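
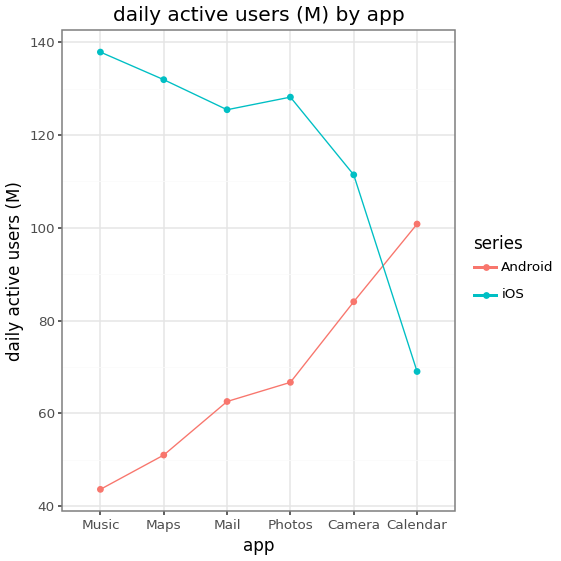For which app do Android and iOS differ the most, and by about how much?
Music: Android ≈ 40, iOS ≈ 140 → gap ≈ 100. Next-largest (Maps) is only ≈ 80.

Music, ≈ 100 M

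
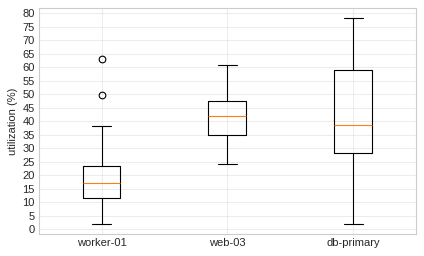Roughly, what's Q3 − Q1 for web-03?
Q3 ≈ 50, Q1 ≈ 35; IQR ≈ 15.

≈ 15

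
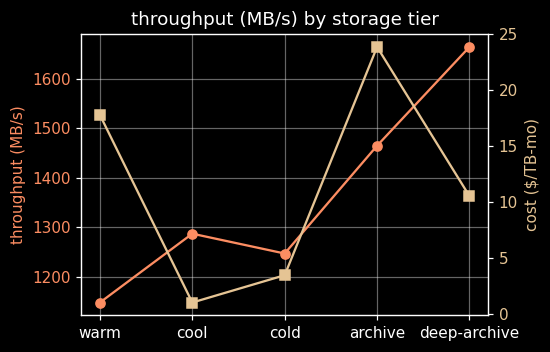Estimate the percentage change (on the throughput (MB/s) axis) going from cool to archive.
≈ +11.5%

cool ≈ 1300, archive ≈ 1450; (1450 − 1300) / 1300 ≈ +11.5%.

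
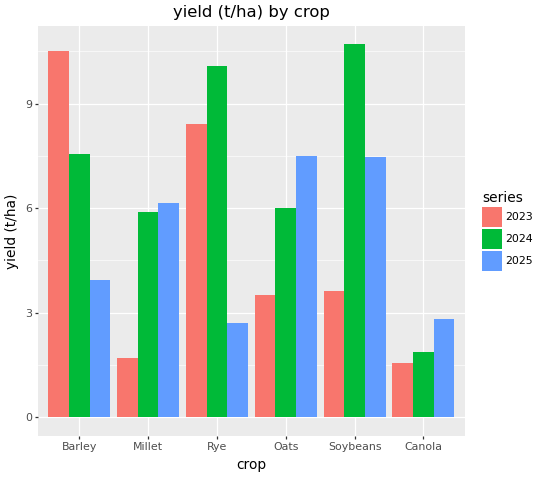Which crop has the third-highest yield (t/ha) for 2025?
Top 4 for 2025: Oats ≈ 8, Soybeans ≈ 7, Millet ≈ 6, Barley ≈ 4.

Millet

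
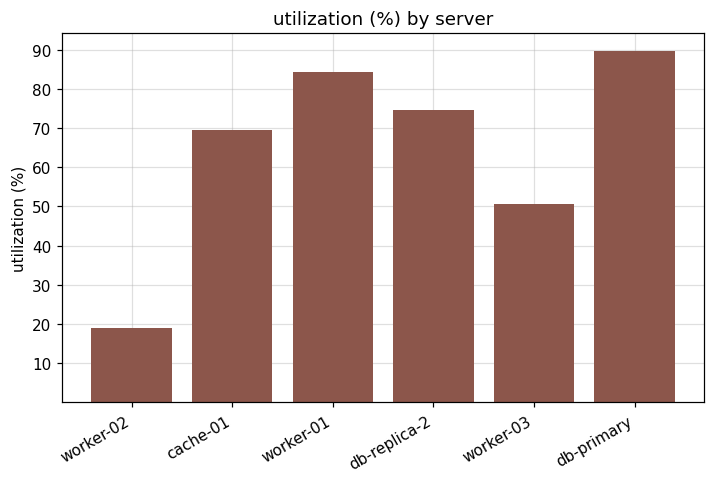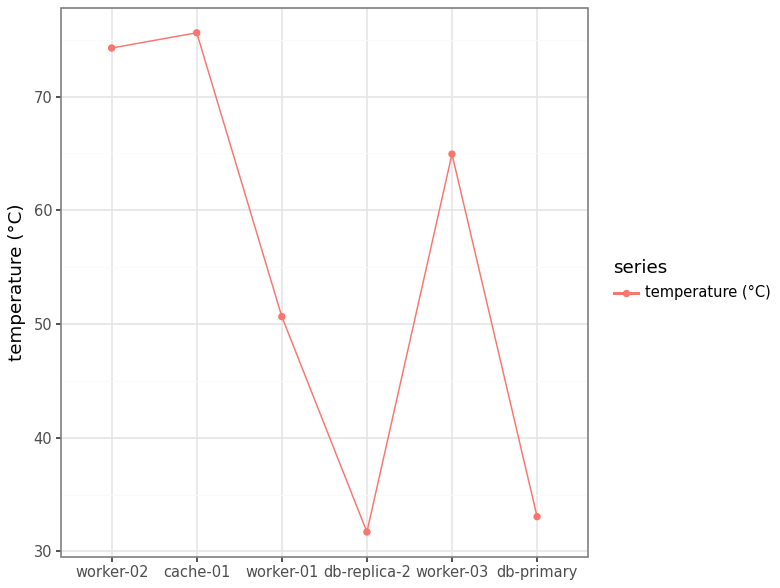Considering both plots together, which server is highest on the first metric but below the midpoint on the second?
Chart 2 median temperature (°C) ≈ 60; below-median servers: worker-01, db-replica-2, db-primary. Among those, db-primary has the highest utilization (%) (≈ 90).

db-primary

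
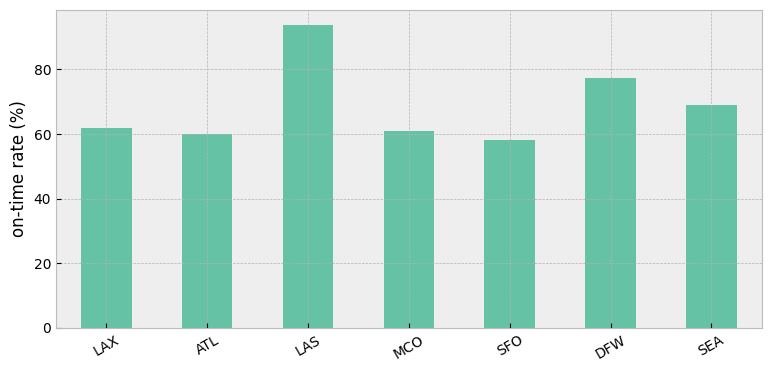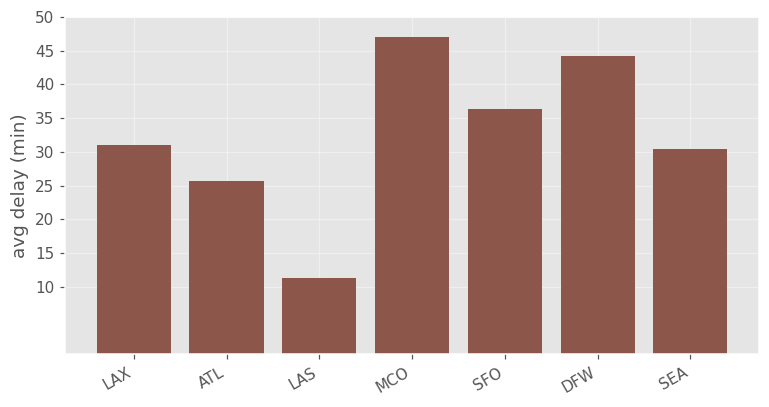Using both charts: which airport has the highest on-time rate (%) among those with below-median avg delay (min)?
Chart 2 median avg delay (min) ≈ 30; below-median airports: ATL, LAS, SEA. Among those, LAS has the highest on-time rate (%) (≈ 90).

LAS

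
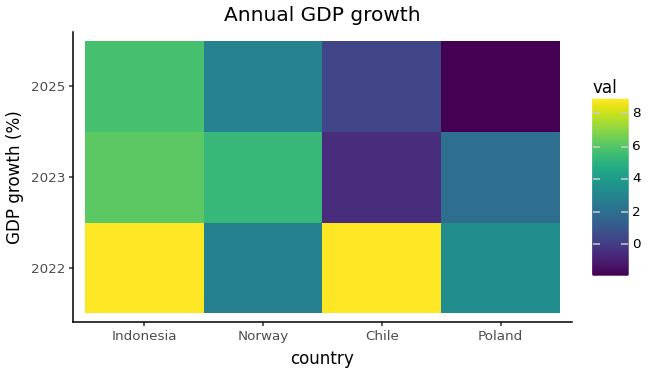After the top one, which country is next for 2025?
Norway

Top 3 for 2025: Indonesia ≈ 6, Norway ≈ 3, Chile ≈ 0.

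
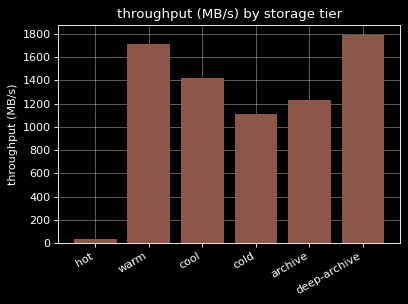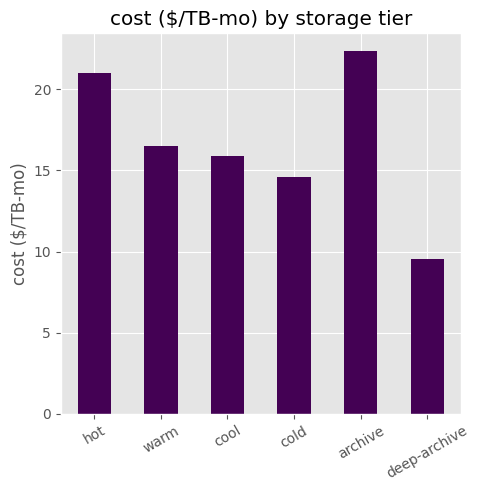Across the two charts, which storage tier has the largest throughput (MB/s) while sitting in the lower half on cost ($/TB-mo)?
deep-archive

Chart 2 median cost ($/TB-mo) ≈ 15; below-median storage tiers: cool, cold, deep-archive. Among those, deep-archive has the highest throughput (MB/s) (≈ 1800).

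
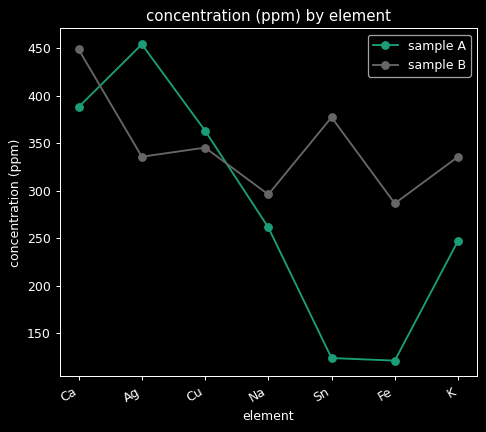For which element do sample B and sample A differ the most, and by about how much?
Sn: sample B ≈ 400, sample A ≈ 100 → gap ≈ 300. Next-largest (Fe) is only ≈ 200.

Sn, ≈ 300 ppm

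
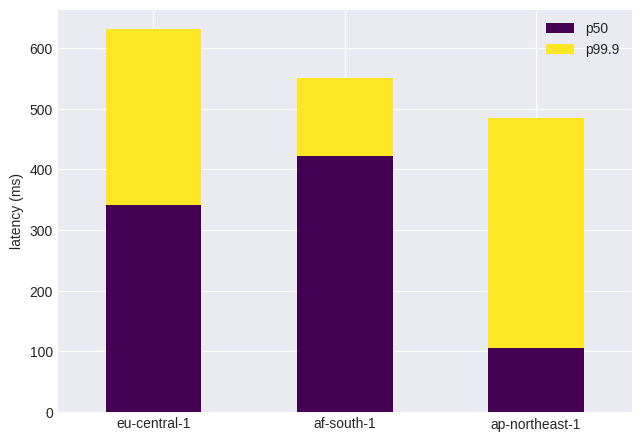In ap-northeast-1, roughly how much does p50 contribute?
p50 top ≈ 100, bottom ≈ 0; segment ≈ 100.

≈ 100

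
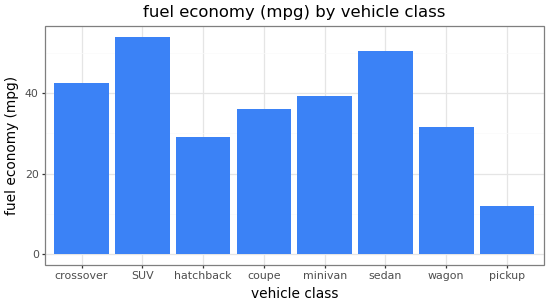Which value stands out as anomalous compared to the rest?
pickup ≈ 10; the rest sit between ≈ 30 and ≈ 55.

pickup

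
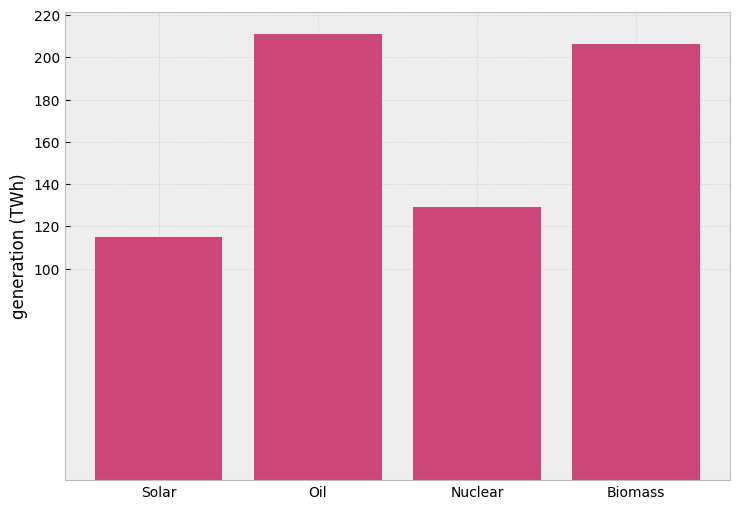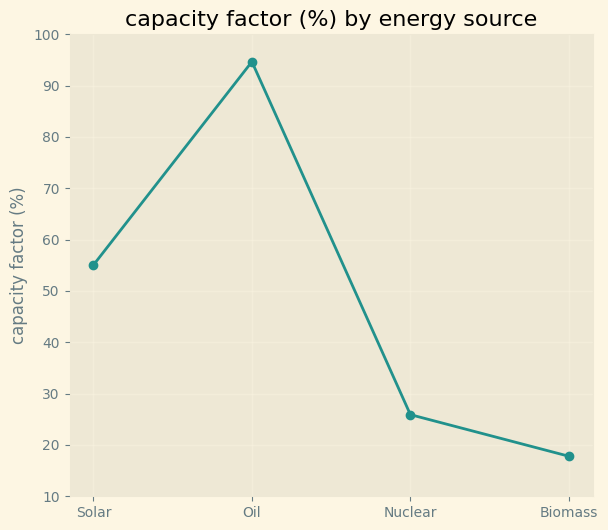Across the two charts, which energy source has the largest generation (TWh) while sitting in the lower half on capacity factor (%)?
Chart 2 median capacity factor (%) ≈ 40; below-median energy sources: Nuclear, Biomass. Among those, Biomass has the highest generation (TWh) (≈ 200).

Biomass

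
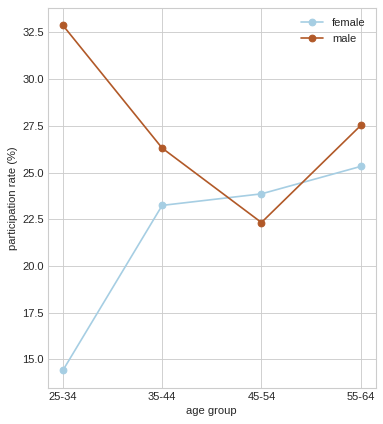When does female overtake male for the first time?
35-44: female ≈ 24 vs male ≈ 26 (not yet); 45-54: female ≈ 24 vs male ≈ 22 (first crossover).

45-54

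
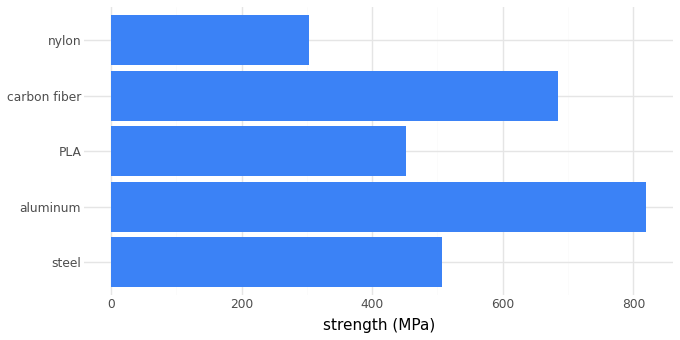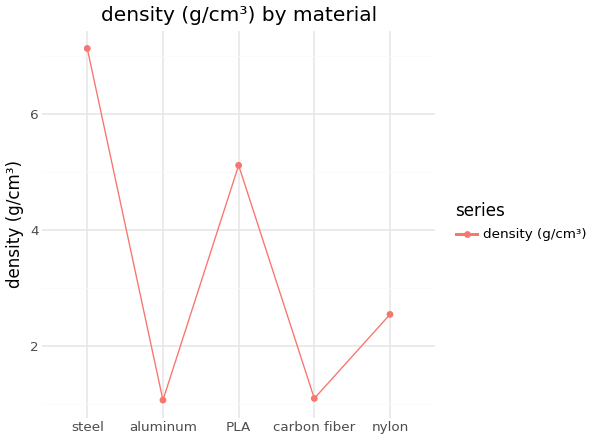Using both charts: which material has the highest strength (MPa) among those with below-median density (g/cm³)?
aluminum

Chart 2 median density (g/cm³) ≈ 3; below-median materials: aluminum, carbon fiber. Among those, aluminum has the highest strength (MPa) (≈ 800).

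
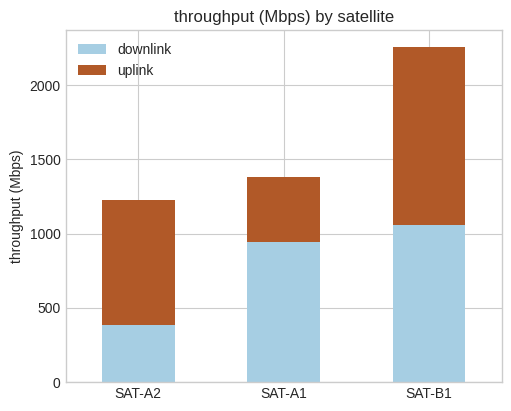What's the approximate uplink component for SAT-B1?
≈ 1200

uplink top ≈ 2200, bottom ≈ 1000; segment ≈ 1200.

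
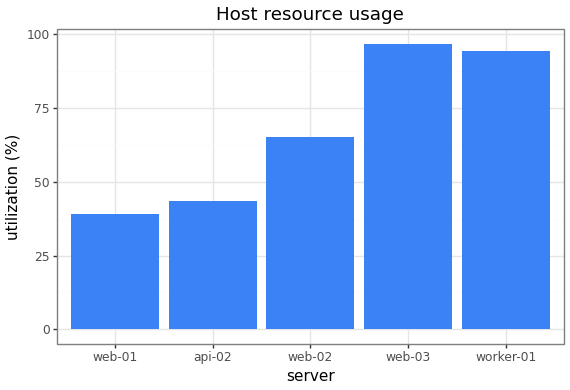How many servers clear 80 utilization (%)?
Above 80: web-03, worker-01.

2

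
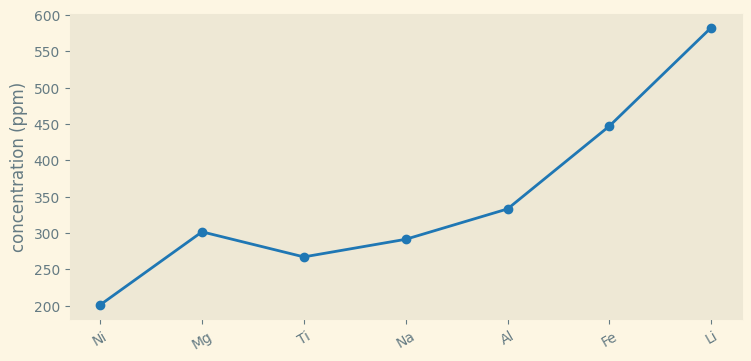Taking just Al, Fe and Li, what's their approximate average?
≈ 467

(350 + 450 + 600) / 3 ≈ 467.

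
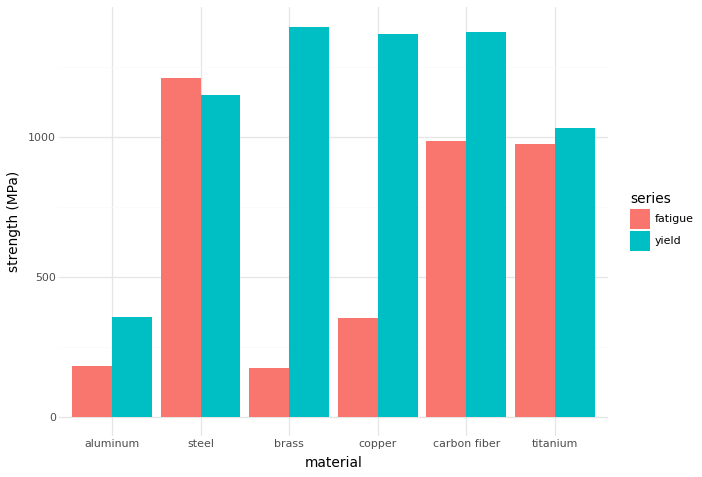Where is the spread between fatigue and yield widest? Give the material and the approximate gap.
brass, ≈ 1200 MPa

brass: fatigue ≈ 200, yield ≈ 1400 → gap ≈ 1200. Next-largest (copper) is only ≈ 1000.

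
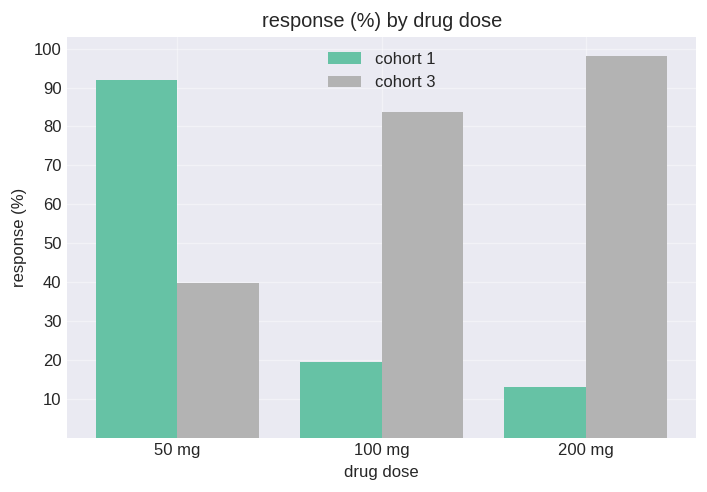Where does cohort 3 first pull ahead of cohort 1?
50 mg: cohort 3 ≈ 40 vs cohort 1 ≈ 90 (not yet); 100 mg: cohort 3 ≈ 80 vs cohort 1 ≈ 20 (first crossover).

100 mg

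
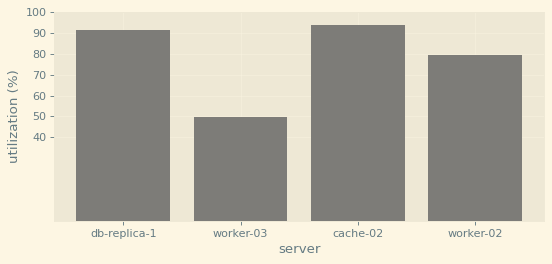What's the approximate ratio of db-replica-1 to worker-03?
≈ 1.8×

db-replica-1 ≈ 90, worker-03 ≈ 50; 90/50 ≈ 1.8.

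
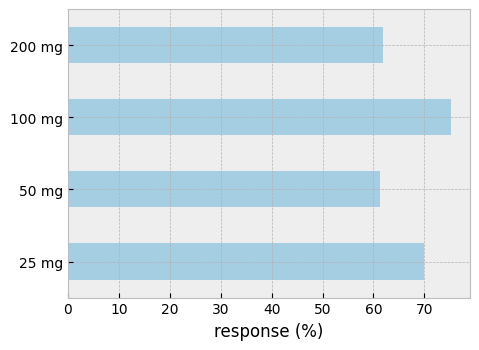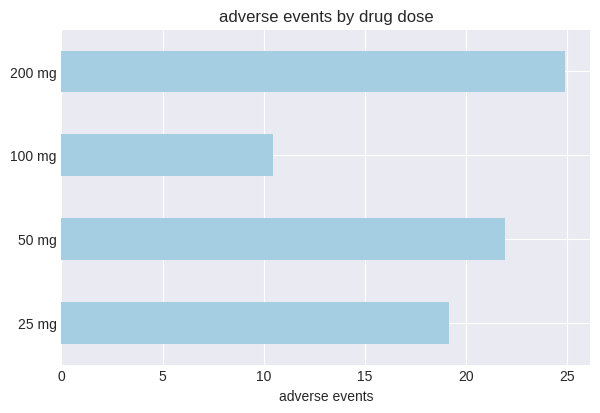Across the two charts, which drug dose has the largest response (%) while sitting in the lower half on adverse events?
Chart 2 median adverse events ≈ 20; below-median drug doses: 25 mg, 100 mg. Among those, 100 mg has the highest response (%) (≈ 80).

100 mg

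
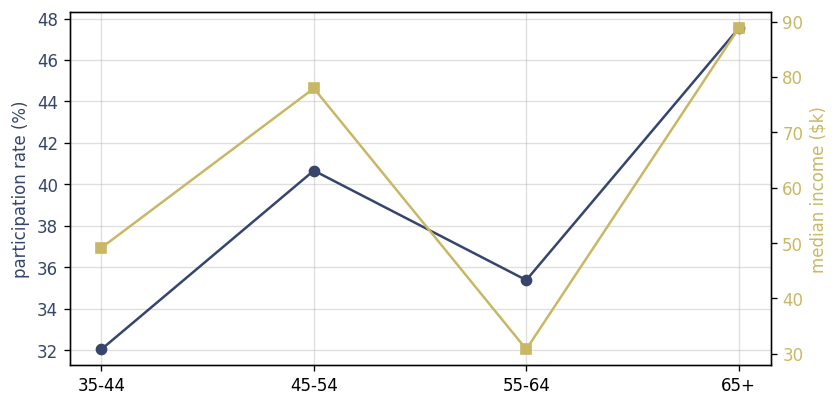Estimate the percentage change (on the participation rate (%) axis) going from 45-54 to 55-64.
45-54 ≈ 40, 55-64 ≈ 36; (36 − 40) / 40 ≈ -10%.

≈ -10%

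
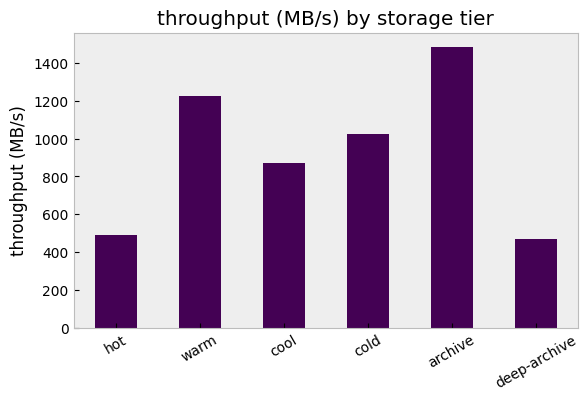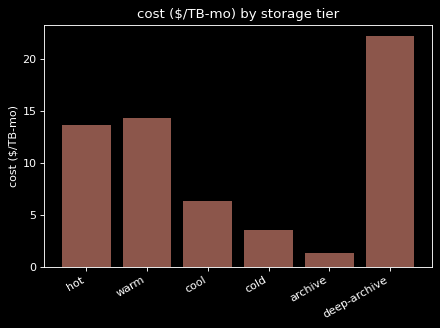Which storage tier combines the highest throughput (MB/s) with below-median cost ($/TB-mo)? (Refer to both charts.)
archive

Chart 2 median cost ($/TB-mo) ≈ 10; below-median storage tiers: cool, cold, archive. Among those, archive has the highest throughput (MB/s) (≈ 1400).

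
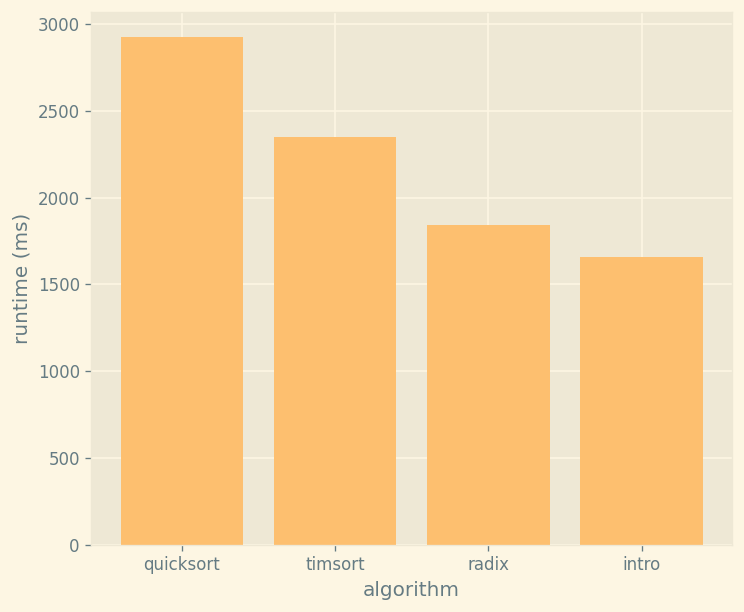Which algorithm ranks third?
radix

Top 4: quicksort ≈ 3000, timsort ≈ 2500, radix ≈ 2000, intro ≈ 1500.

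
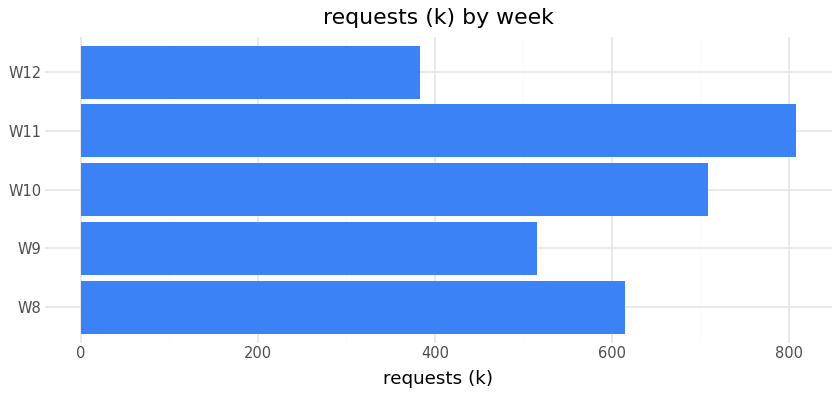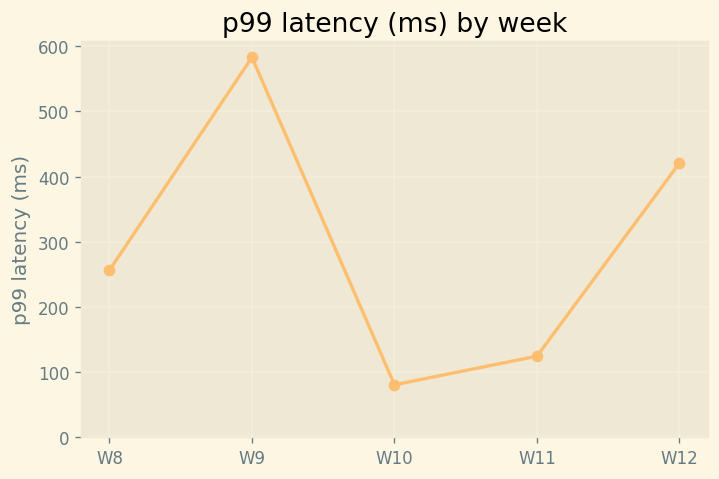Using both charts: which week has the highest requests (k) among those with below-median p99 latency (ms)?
W11

Chart 2 median p99 latency (ms) ≈ 300; below-median weeks: W10, W11. Among those, W11 has the highest requests (k) (≈ 800).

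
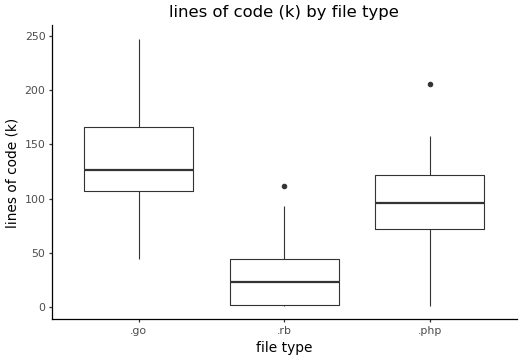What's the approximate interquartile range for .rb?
Q3 ≈ 40, Q1 ≈ 0; IQR ≈ 40.

≈ 40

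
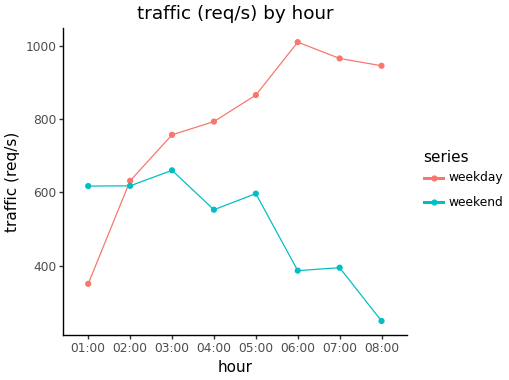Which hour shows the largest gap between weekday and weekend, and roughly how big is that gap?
08:00: weekday ≈ 900, weekend ≈ 200 → gap ≈ 700. Next-largest (06:00) is only ≈ 600.

08:00, ≈ 700 req/s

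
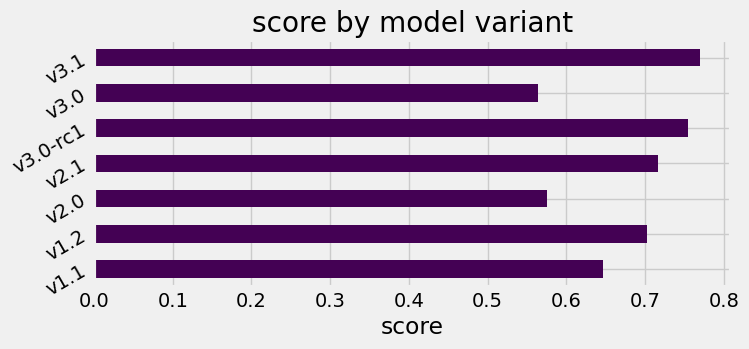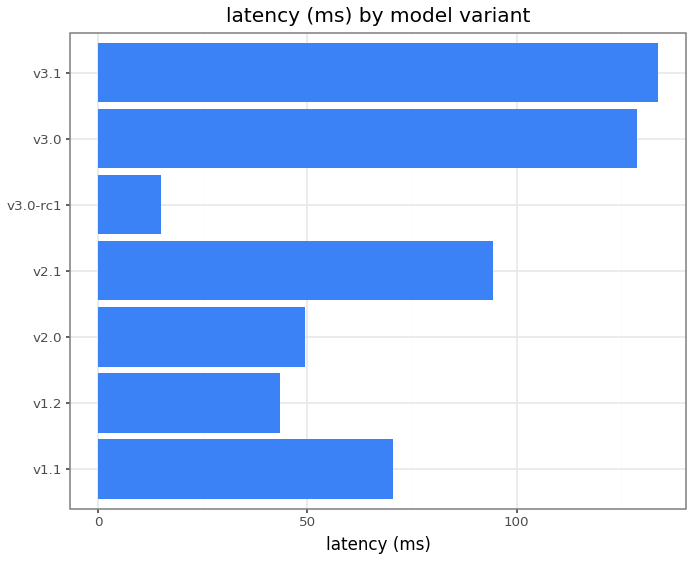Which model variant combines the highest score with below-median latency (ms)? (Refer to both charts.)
Chart 2 median latency (ms) ≈ 80; below-median model variants: v1.2, v2.0, v3.0-rc1. Among those, v3.0-rc1 has the highest score (≈ 0.8).

v3.0-rc1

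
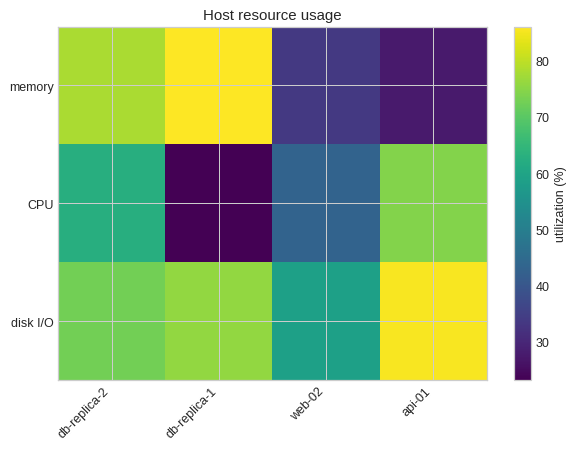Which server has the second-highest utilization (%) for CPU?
Top 3 for CPU: api-01 ≈ 70, db-replica-2 ≈ 60, web-02 ≈ 40.

db-replica-2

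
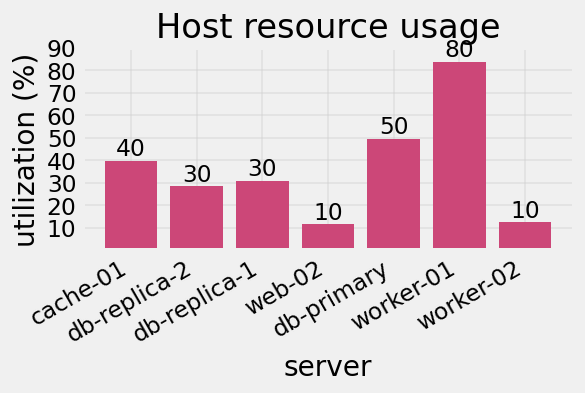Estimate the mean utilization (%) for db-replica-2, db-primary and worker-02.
≈ 30

(30 + 50 + 10) / 3 ≈ 30.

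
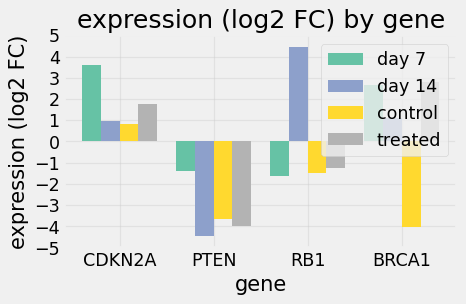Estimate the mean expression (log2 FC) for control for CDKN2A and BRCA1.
≈ -2

(1 + -4) / 2 ≈ -2.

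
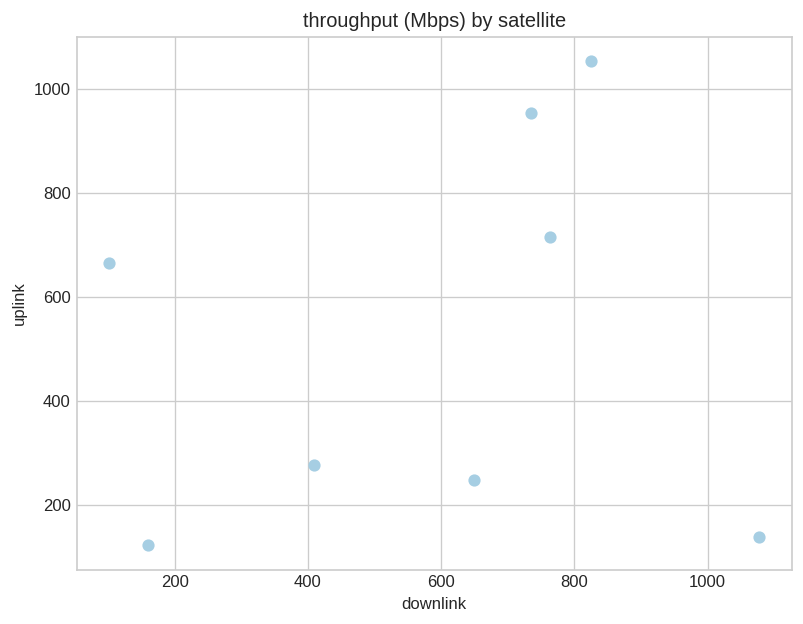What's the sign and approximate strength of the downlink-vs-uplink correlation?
no clear correlation

Points are roughly uncorrelated; weak (|r| ≈ 0.2).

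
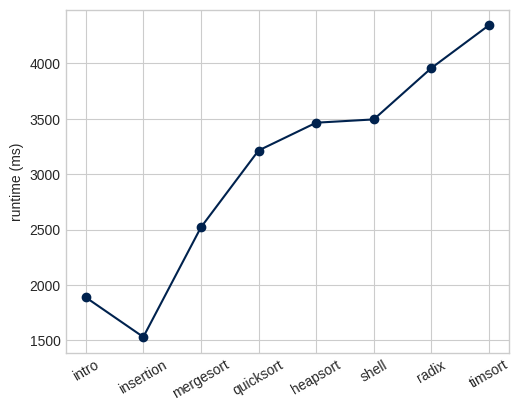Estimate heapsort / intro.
heapsort ≈ 3500, intro ≈ 2000; 3500/2000 ≈ 1.75.

≈ 1.75×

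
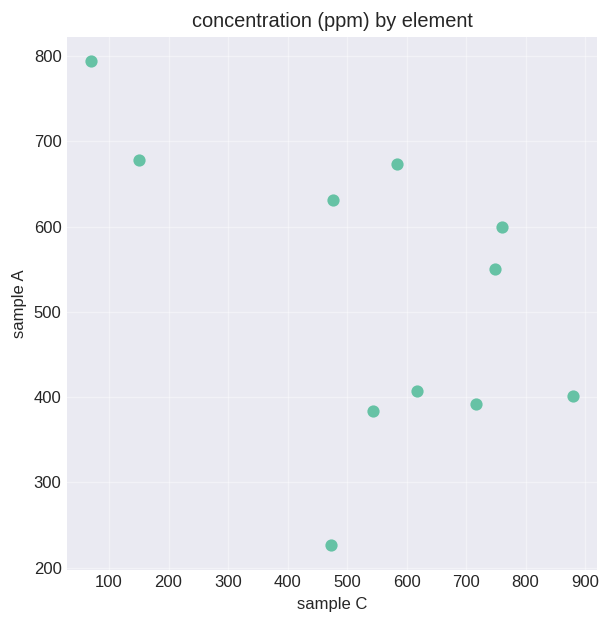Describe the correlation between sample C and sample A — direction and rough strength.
Points are negatively correlated; moderate (|r| ≈ 0.5).

negative, moderate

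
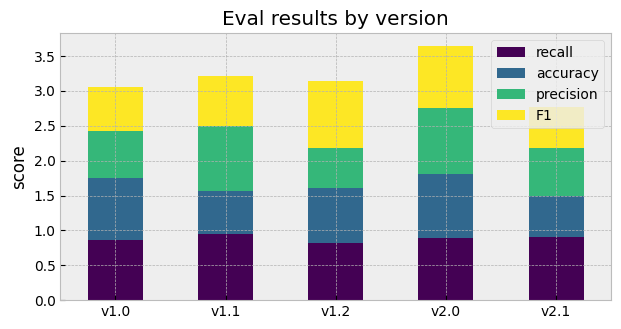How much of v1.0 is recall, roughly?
recall top ≈ 1.0, bottom ≈ 0.0; segment ≈ 1.0.

≈ 1.0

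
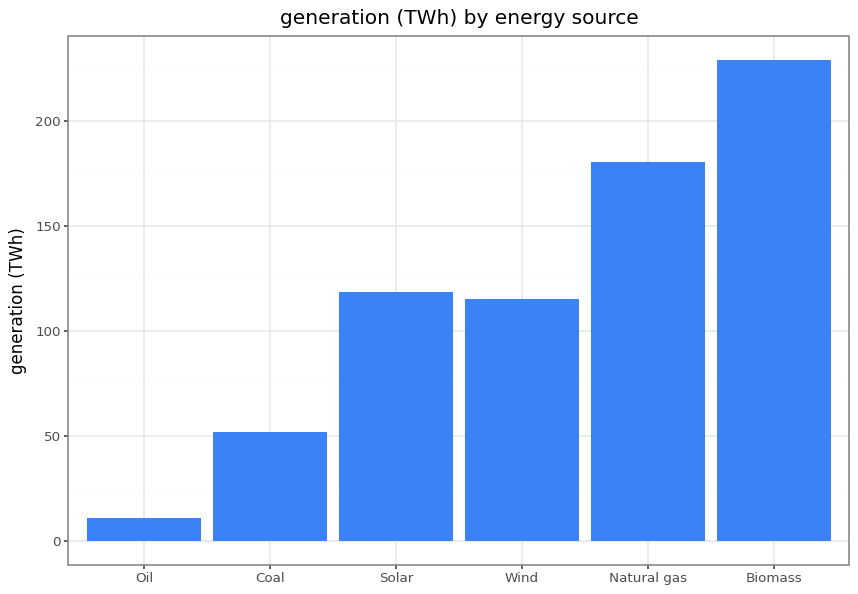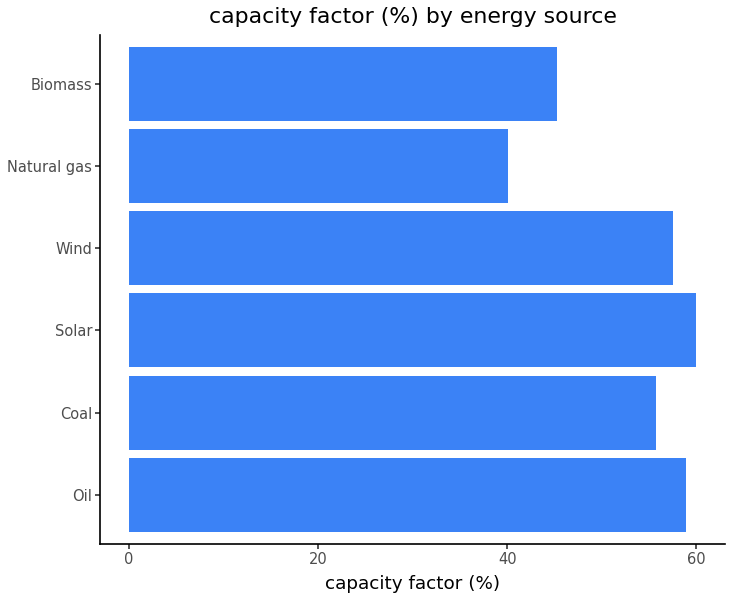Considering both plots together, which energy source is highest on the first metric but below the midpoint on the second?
Biomass

Chart 2 median capacity factor (%) ≈ 60; below-median energy sources: Coal, Natural gas, Biomass. Among those, Biomass has the highest generation (TWh) (≈ 225).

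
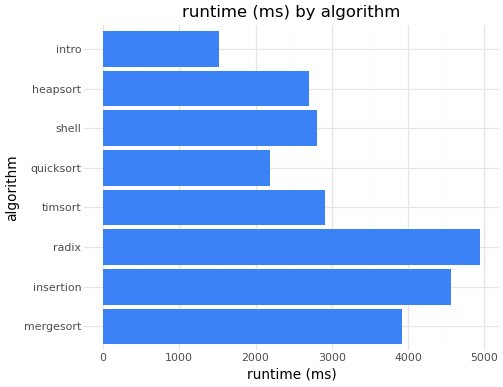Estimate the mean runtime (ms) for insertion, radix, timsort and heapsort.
≈ 3750

(4500 + 5000 + 3000 + 2500) / 4 ≈ 3750.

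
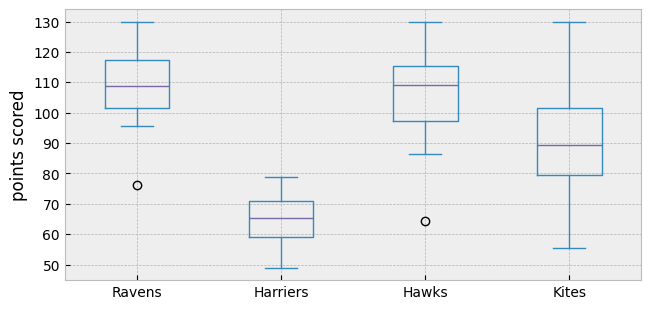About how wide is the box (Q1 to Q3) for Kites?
≈ 20

Q3 ≈ 100, Q1 ≈ 80; IQR ≈ 20.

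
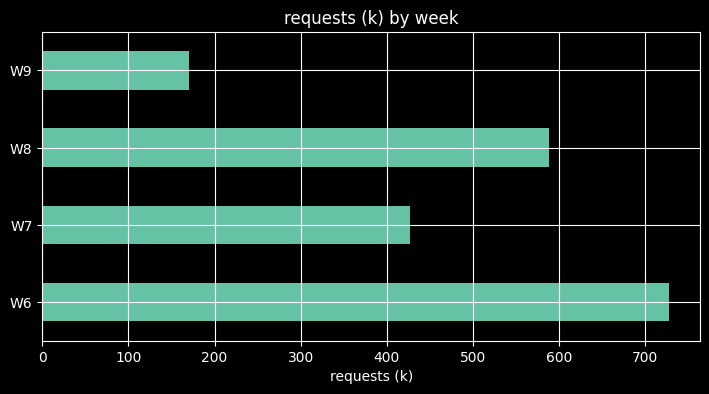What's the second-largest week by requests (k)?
W8

Top 3: W6 ≈ 700, W8 ≈ 600, W7 ≈ 400.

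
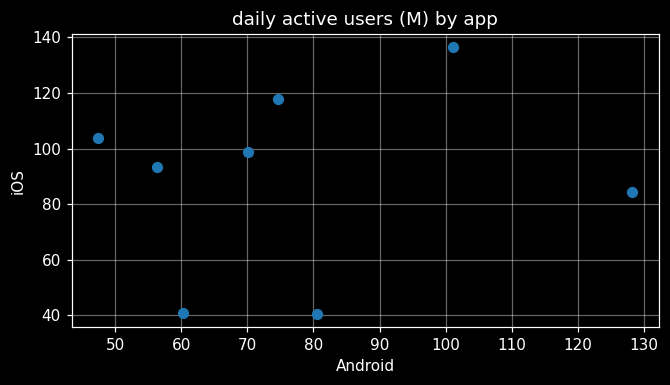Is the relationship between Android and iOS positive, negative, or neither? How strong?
no clear correlation

Points are roughly uncorrelated; weak (|r| ≈ 0.1).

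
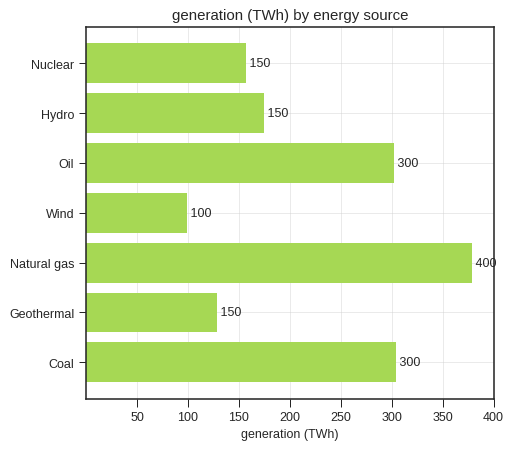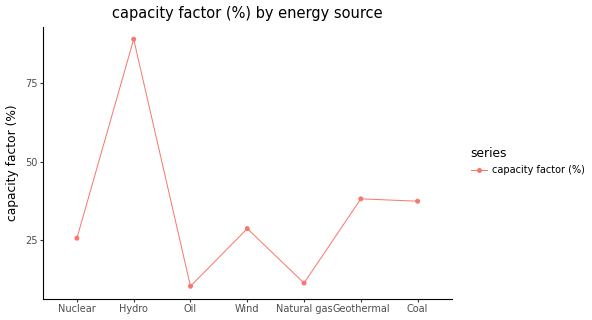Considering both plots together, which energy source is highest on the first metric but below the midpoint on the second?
Natural gas

Chart 2 median capacity factor (%) ≈ 30; below-median energy sources: Nuclear, Oil, Natural gas. Among those, Natural gas has the highest generation (TWh) (≈ 400).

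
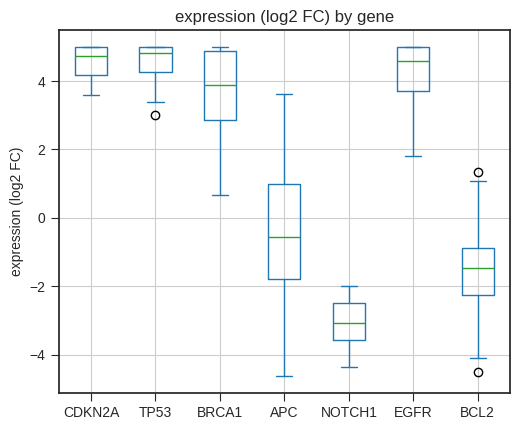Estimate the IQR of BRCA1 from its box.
Q3 ≈ 5, Q1 ≈ 3; IQR ≈ 2.

≈ 2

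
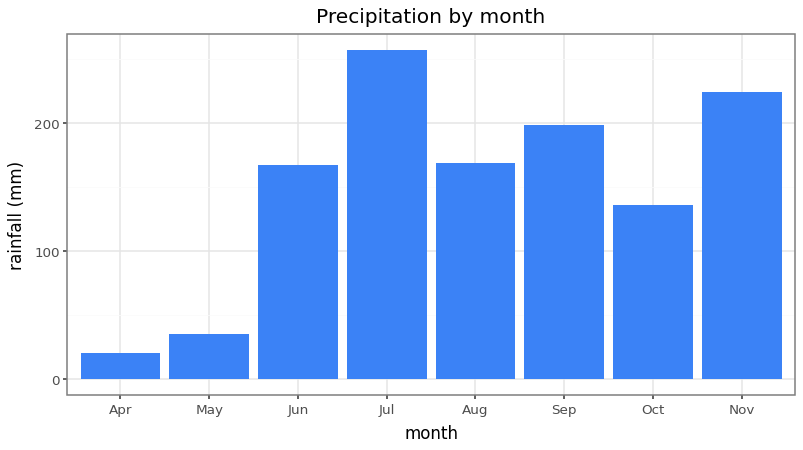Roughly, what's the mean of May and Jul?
≈ 138

(25 + 250) / 2 ≈ 138.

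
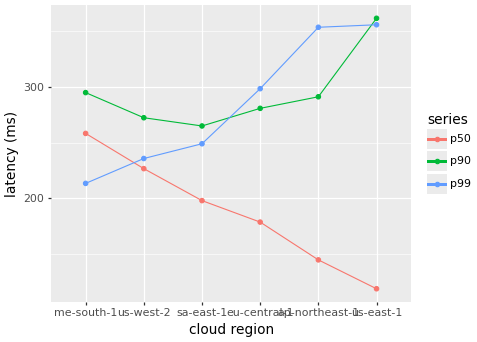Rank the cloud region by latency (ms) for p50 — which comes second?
us-west-2

Top 3 for p50: me-south-1 ≈ 250, us-west-2 ≈ 225, sa-east-1 ≈ 200.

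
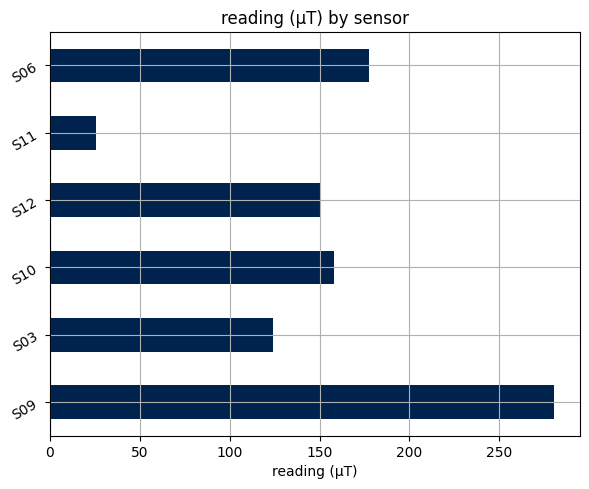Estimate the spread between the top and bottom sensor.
Max S09 ≈ 275, min S11 ≈ 25; range ≈ 250.

≈ 250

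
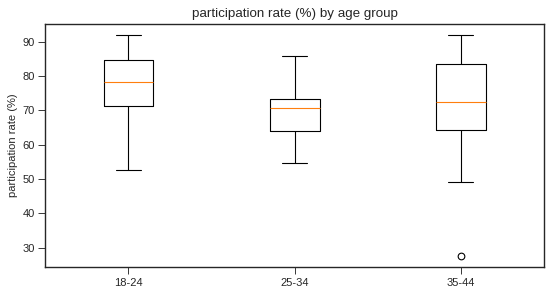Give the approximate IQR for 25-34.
Q3 ≈ 73, Q1 ≈ 64; IQR ≈ 9.

≈ 9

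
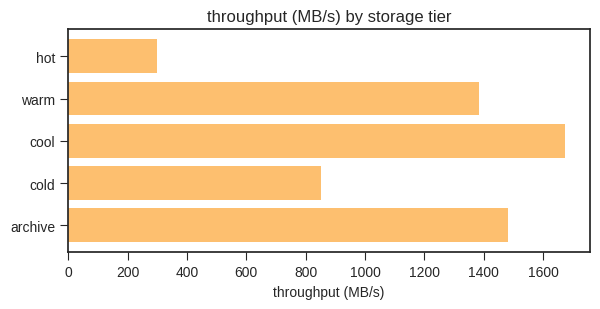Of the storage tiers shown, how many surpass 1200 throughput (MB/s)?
Above 1200: warm, cool, archive.

3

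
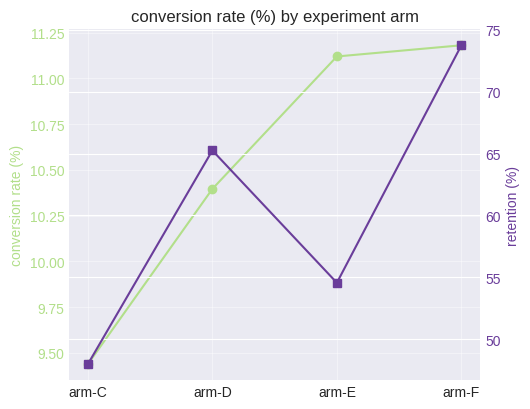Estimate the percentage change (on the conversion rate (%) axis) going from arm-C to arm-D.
≈ +10.6%

arm-C ≈ 9.4, arm-D ≈ 10.4; (10.4 − 9.4) / 9.4 ≈ +10.6%.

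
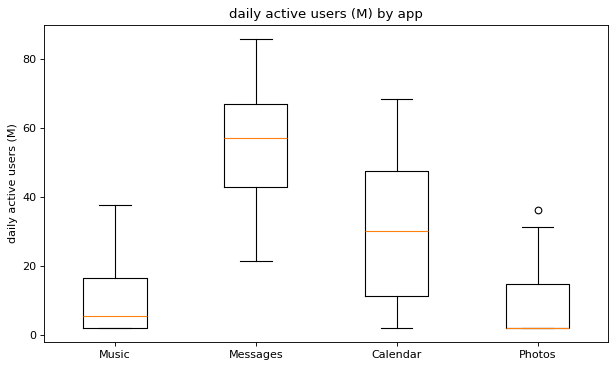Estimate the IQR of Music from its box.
≈ 15

Q3 ≈ 15, Q1 ≈ 0; IQR ≈ 15.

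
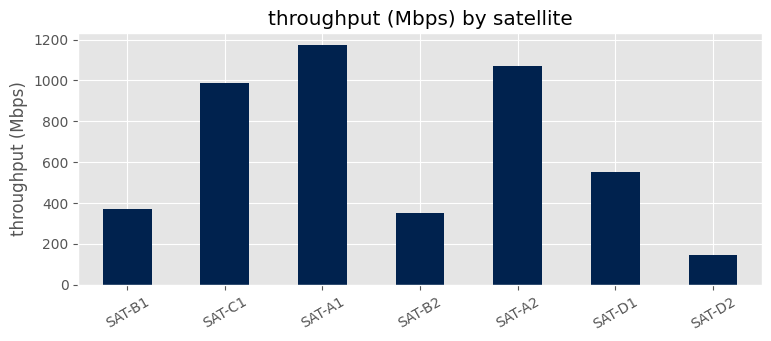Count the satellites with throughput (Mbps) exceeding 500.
4

Above 500: SAT-C1, SAT-A1, SAT-A2, SAT-D1.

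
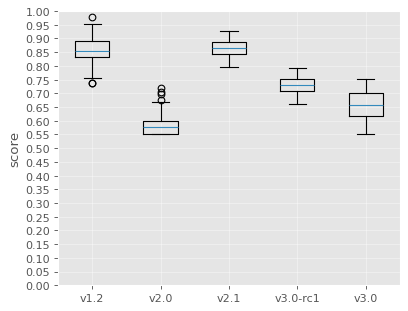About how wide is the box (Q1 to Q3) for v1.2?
≈ 0.05

Q3 ≈ 0.90, Q1 ≈ 0.85; IQR ≈ 0.05.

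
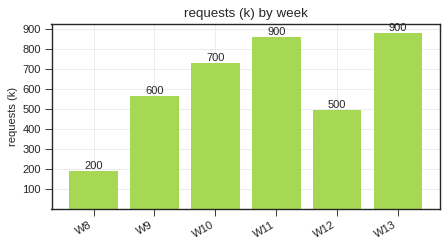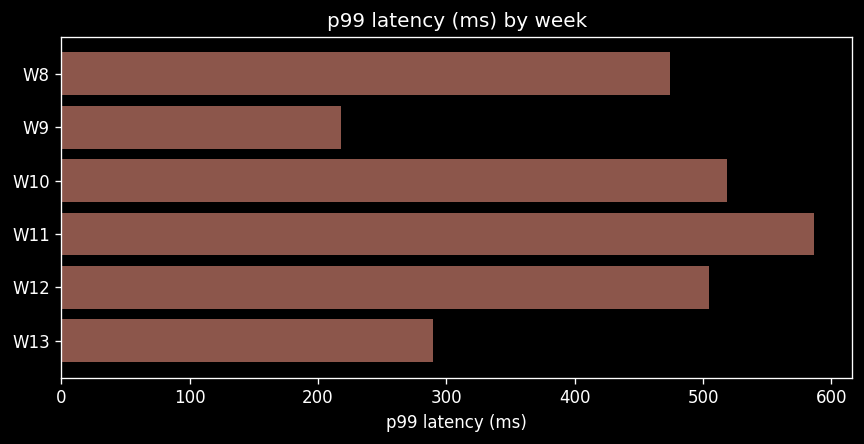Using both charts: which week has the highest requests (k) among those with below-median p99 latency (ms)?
Chart 2 median p99 latency (ms) ≈ 500; below-median weeks: W8, W9, W13. Among those, W13 has the highest requests (k) (≈ 900).

W13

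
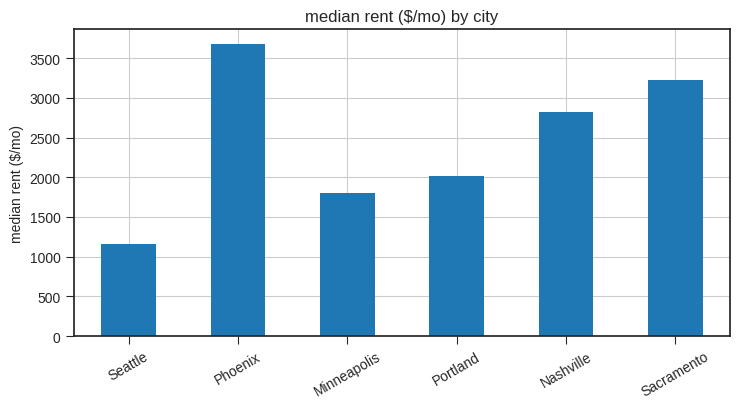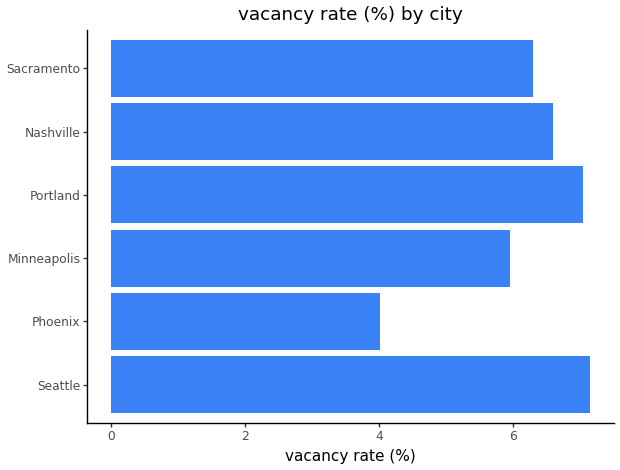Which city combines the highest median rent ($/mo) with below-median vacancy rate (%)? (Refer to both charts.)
Phoenix

Chart 2 median vacancy rate (%) ≈ 6; below-median cities: Phoenix, Minneapolis, Sacramento. Among those, Phoenix has the highest median rent ($/mo) (≈ 3500).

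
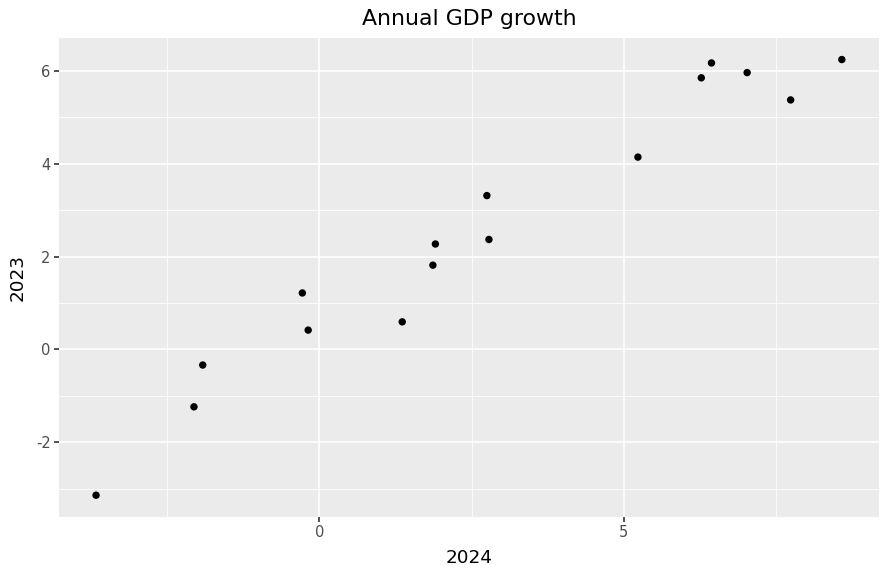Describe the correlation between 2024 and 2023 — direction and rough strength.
Points are positively correlated; strong (|r| ≈ 1.0).

positive, strong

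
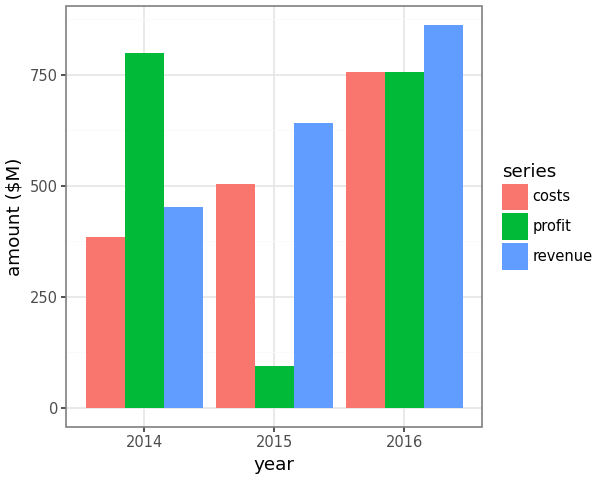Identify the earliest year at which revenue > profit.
2015

2014: revenue ≈ 500 vs profit ≈ 800 (not yet); 2015: revenue ≈ 600 vs profit ≈ 100 (first crossover).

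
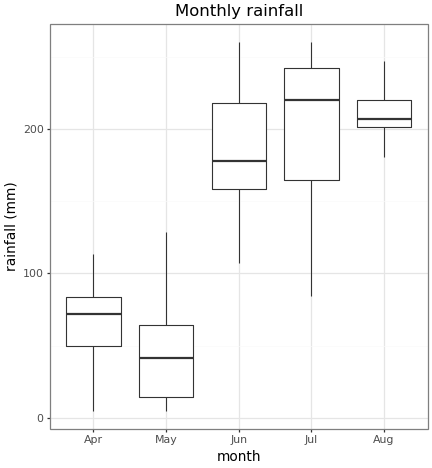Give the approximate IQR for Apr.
≈ 40

Q3 ≈ 80, Q1 ≈ 40; IQR ≈ 40.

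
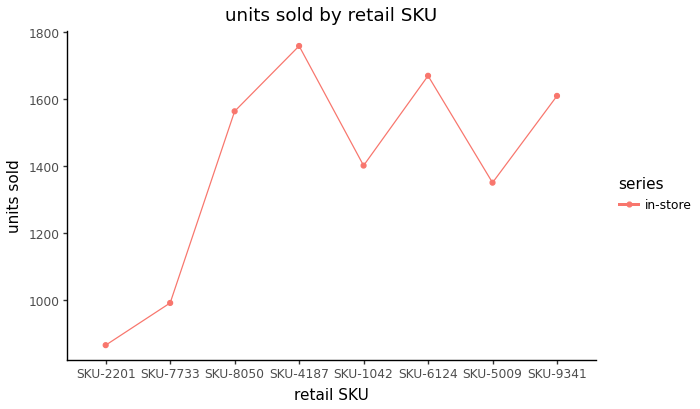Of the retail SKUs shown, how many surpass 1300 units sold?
6

Above 1300: SKU-8050, SKU-4187, SKU-1042, SKU-6124, SKU-5009, SKU-9341.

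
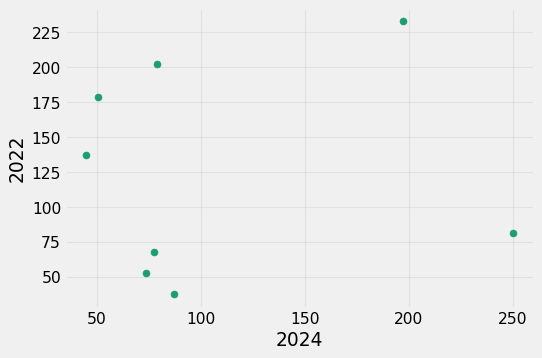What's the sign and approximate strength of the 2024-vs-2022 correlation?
Points are roughly uncorrelated; weak (|r| ≈ 0.1).

no clear correlation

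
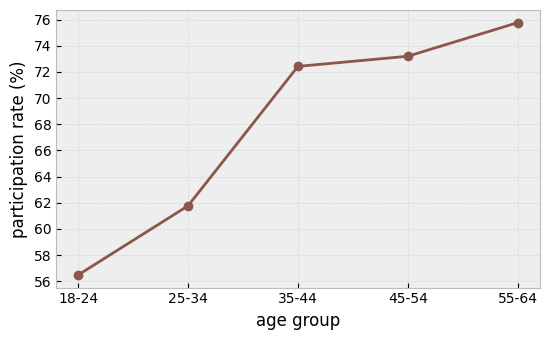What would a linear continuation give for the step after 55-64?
≈ 78

Last three: 72, 74, 76 → slope ≈ 2/step → next ≈ 78.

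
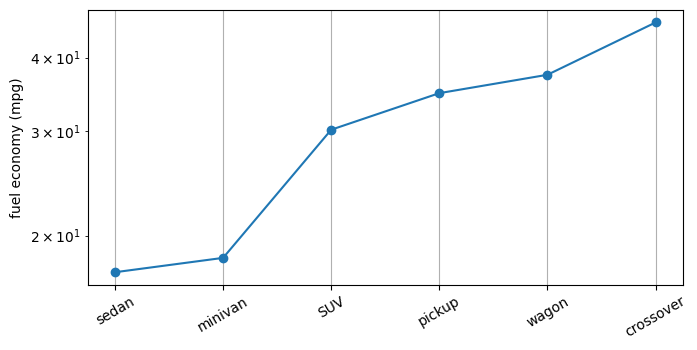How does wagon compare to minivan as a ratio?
≈ 1.75×

wagon ≈ 35, minivan ≈ 20; 35/20 ≈ 1.75.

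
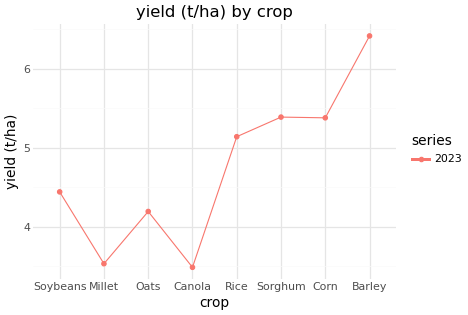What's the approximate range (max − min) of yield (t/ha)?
≈ 3.0

Max Barley ≈ 6.5, min Canola ≈ 3.5; range ≈ 3.0.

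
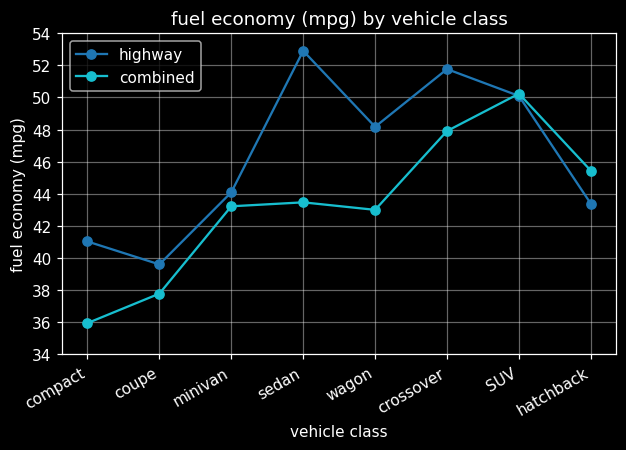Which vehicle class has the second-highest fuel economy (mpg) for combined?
crossover

Top 3 for combined: SUV ≈ 50, crossover ≈ 48, hatchback ≈ 46.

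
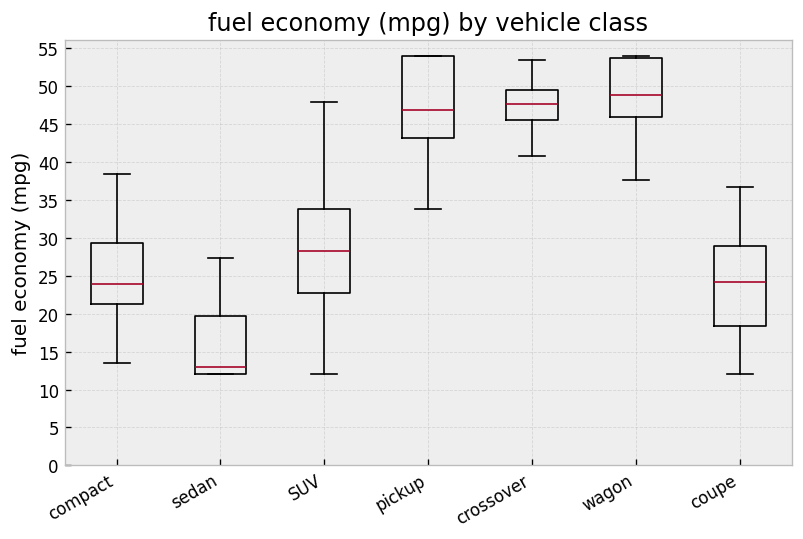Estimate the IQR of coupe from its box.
≈ 10

Q3 ≈ 30, Q1 ≈ 20; IQR ≈ 10.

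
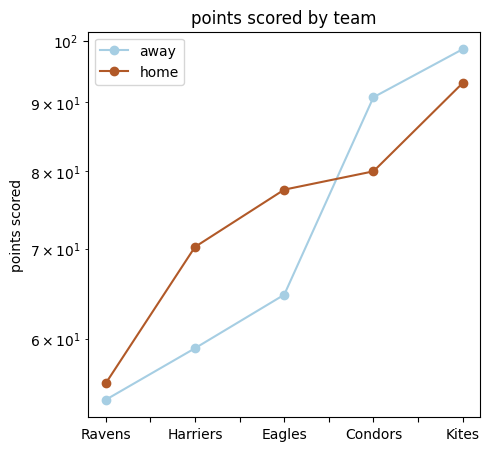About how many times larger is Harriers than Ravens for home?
≈ 1.27×

Harriers ≈ 70, Ravens ≈ 55; 70/55 ≈ 1.27.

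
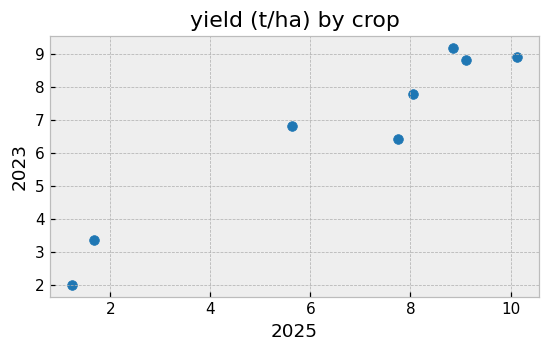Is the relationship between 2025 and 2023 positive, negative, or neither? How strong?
positive, strong

Points are positively correlated; strong (|r| ≈ 1.0).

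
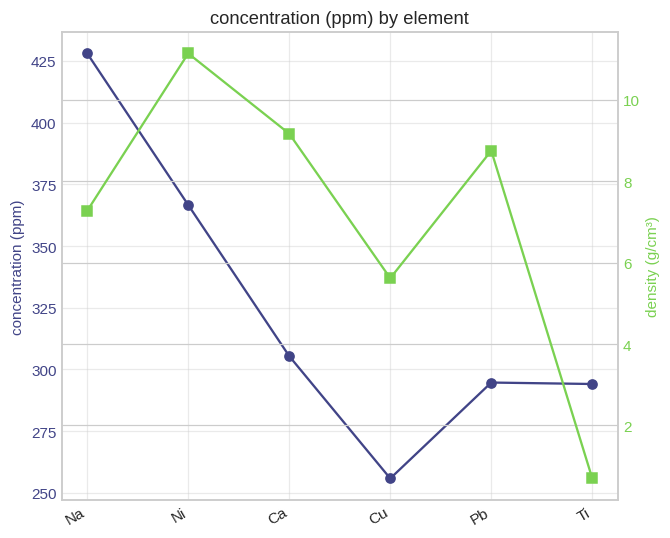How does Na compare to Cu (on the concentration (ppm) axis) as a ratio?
≈ 1.62×

Na ≈ 420, Cu ≈ 260; 420/260 ≈ 1.62.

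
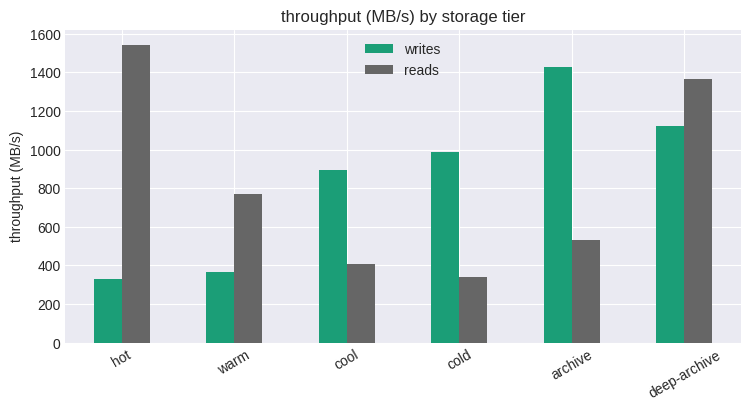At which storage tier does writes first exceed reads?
warm: writes ≈ 400 vs reads ≈ 800 (not yet); cool: writes ≈ 800 vs reads ≈ 400 (first crossover).

cool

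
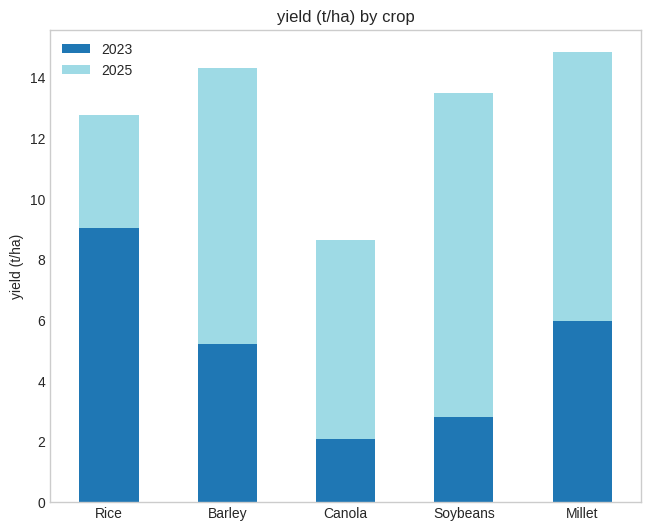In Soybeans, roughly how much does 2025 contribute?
≈ 12

2025 top ≈ 14, bottom ≈ 2; segment ≈ 12.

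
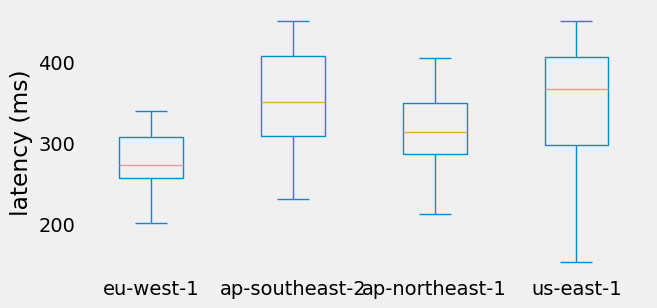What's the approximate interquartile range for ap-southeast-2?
Q3 ≈ 410, Q1 ≈ 310; IQR ≈ 100.

≈ 100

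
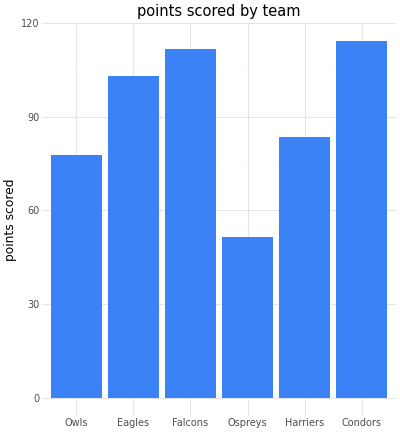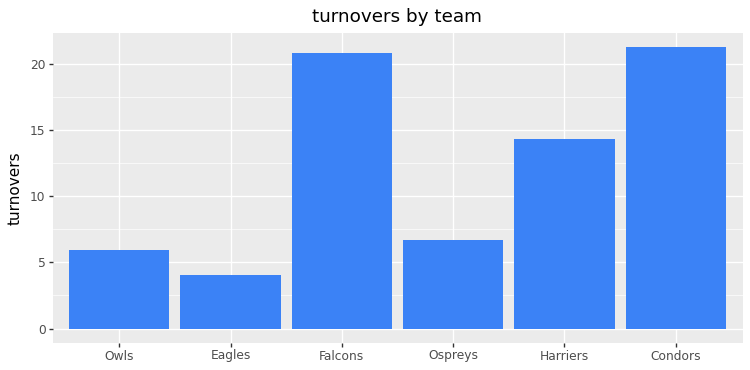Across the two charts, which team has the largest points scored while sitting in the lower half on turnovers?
Eagles

Chart 2 median turnovers ≈ 10; below-median teams: Owls, Eagles, Ospreys. Among those, Eagles has the highest points scored (≈ 100).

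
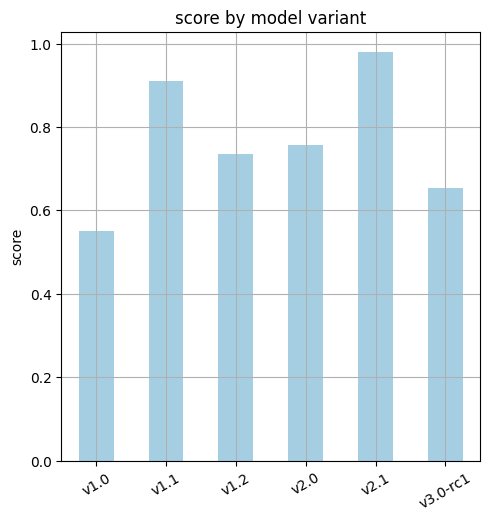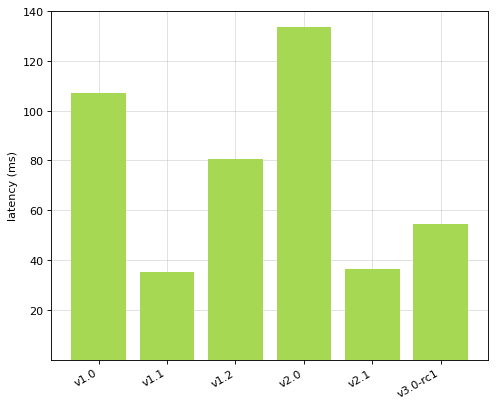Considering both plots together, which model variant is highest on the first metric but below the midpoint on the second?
v2.1

Chart 2 median latency (ms) ≈ 60; below-median model variants: v1.1, v2.1, v3.0-rc1. Among those, v2.1 has the highest score (≈ 1).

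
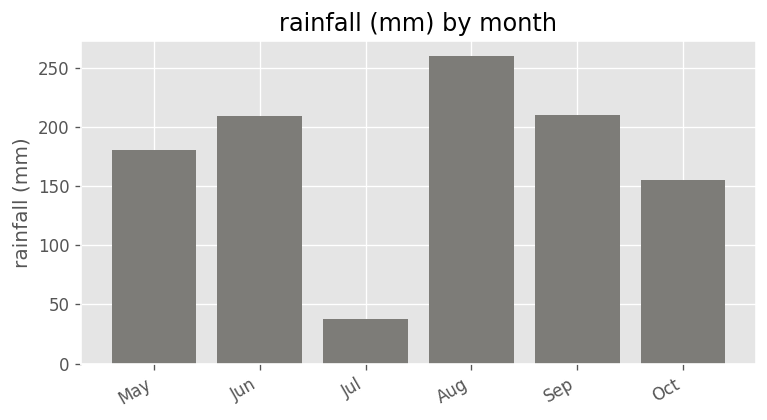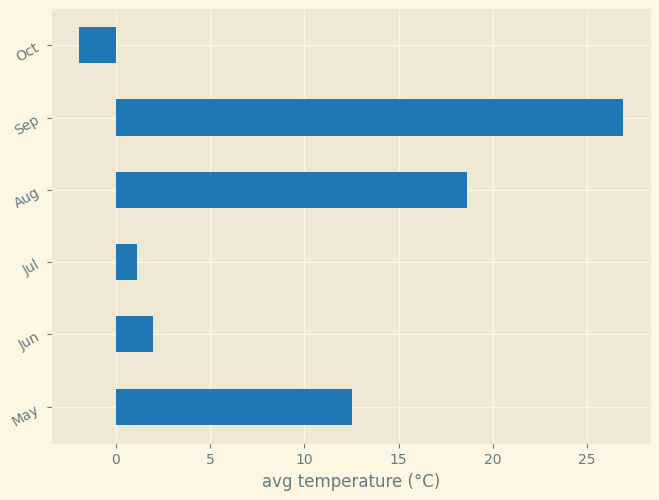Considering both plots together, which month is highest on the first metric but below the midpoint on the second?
Jun

Chart 2 median avg temperature (°C) ≈ 5; below-median months: Jun, Jul, Oct. Among those, Jun has the highest rainfall (mm) (≈ 200).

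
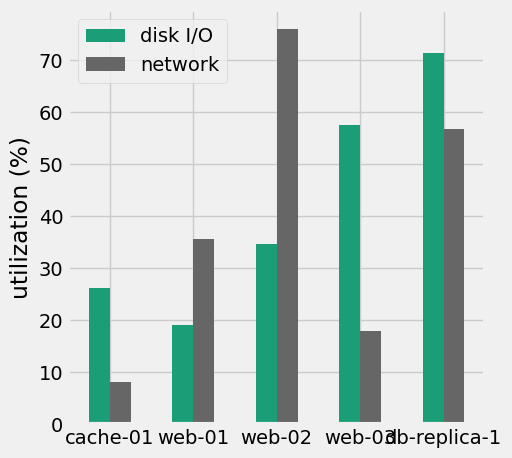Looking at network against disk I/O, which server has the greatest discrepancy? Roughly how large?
web-02, ≈ 50 %

web-02: network ≈ 80, disk I/O ≈ 30 → gap ≈ 50. Next-largest (web-03) is only ≈ 40.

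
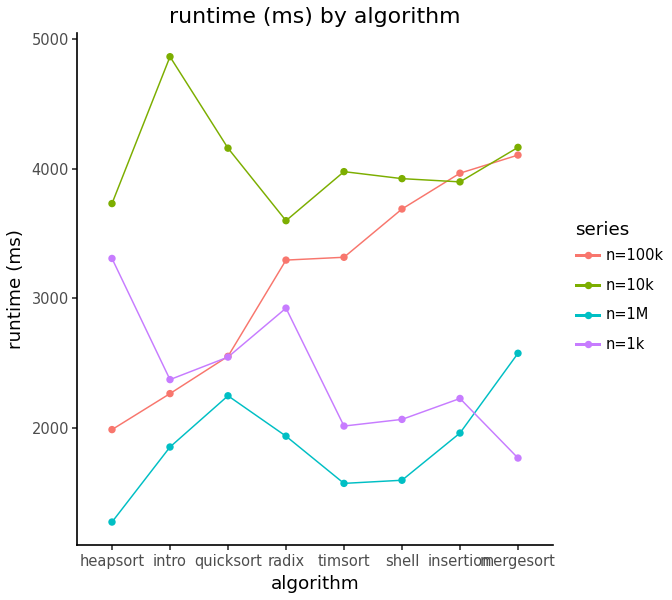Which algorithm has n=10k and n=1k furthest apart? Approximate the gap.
intro, ≈ 2500 ms

intro: n=10k ≈ 5000, n=1k ≈ 2500 → gap ≈ 2500. Next-largest (mergesort) is only ≈ 2000.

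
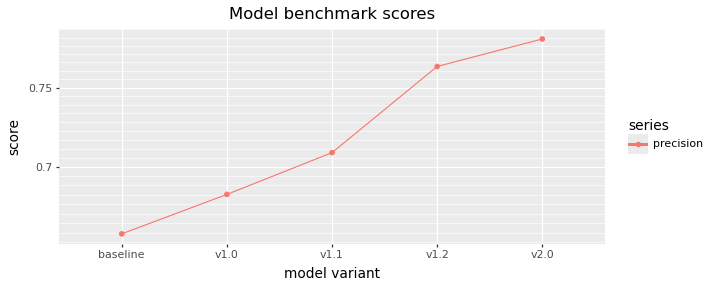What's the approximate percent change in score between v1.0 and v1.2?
v1.0 ≈ 0.68, v1.2 ≈ 0.76; (0.76 − 0.68) / 0.68 ≈ +11.8%.

≈ +11.8%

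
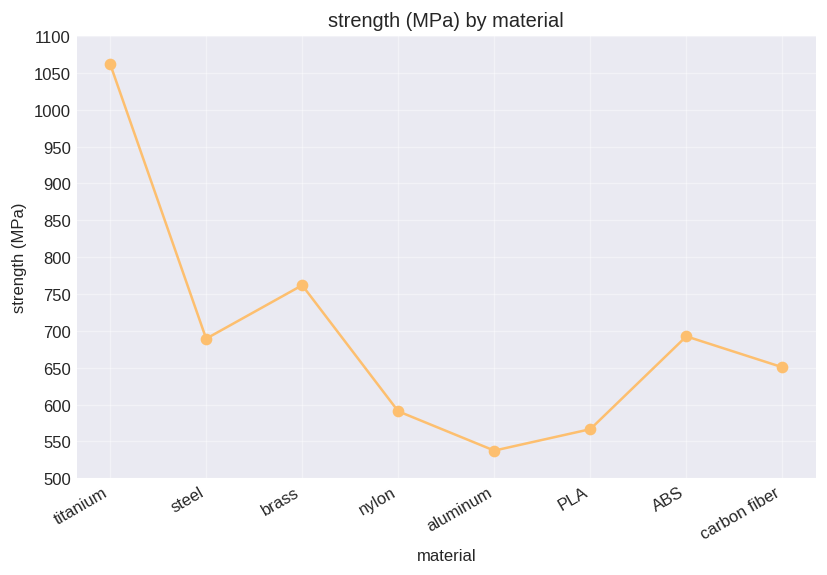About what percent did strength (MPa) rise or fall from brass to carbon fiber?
brass ≈ 750, carbon fiber ≈ 650; (650 − 750) / 750 ≈ -13.3%.

≈ -13.3%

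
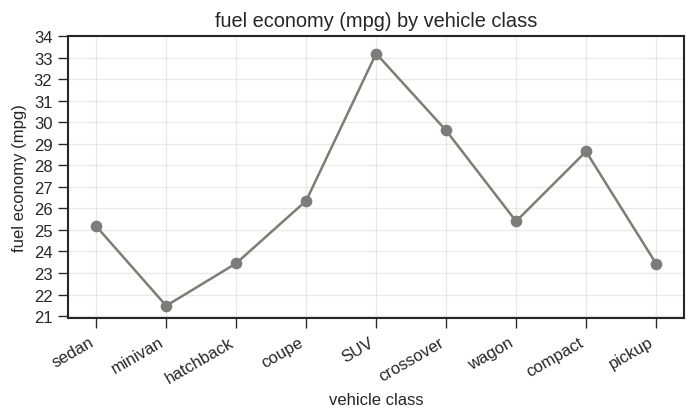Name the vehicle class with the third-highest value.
compact

Top 4: SUV ≈ 33, crossover ≈ 30, compact ≈ 29, coupe ≈ 26.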